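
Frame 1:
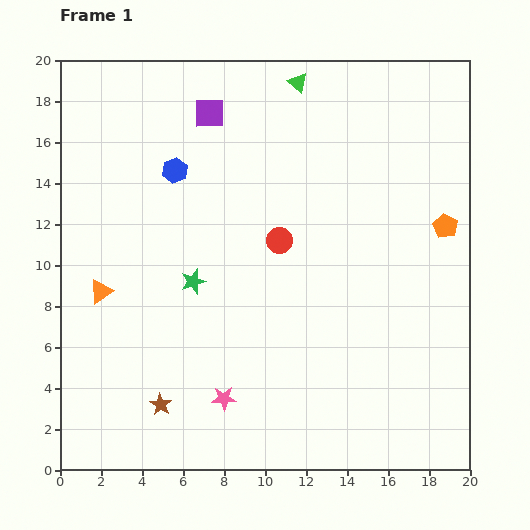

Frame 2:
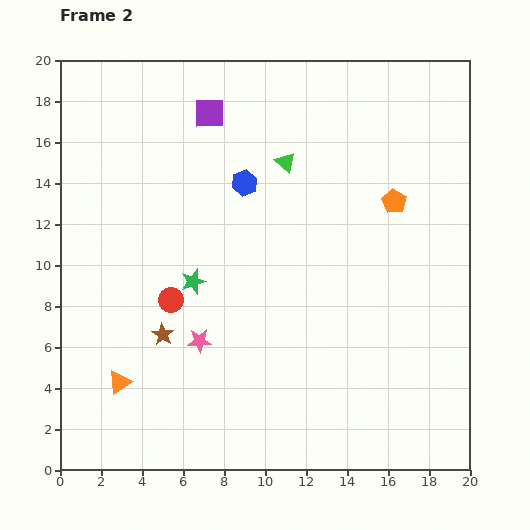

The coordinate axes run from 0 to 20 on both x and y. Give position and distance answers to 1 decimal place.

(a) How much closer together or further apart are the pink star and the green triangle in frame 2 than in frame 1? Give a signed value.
-6.1

Distance in frame 1: 15.8. Distance in frame 2: 9.7.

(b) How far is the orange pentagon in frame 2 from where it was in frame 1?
2.8

The orange pentagon moved from (18.8, 11.9) to (16.3, 13.1), a distance of √(2.5² + 1.2²) ≈ 2.8.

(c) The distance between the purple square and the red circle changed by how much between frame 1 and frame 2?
+2.2

Distance in frame 1: 7.1. Distance in frame 2: 9.3.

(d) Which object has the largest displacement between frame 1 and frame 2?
the red circle

(moved 6.0; next 4.5)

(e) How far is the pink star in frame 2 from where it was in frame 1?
3.0

The pink star moved from (8.0, 3.5) to (6.8, 6.3), a distance of √(1.2² + 2.8²) ≈ 3.0.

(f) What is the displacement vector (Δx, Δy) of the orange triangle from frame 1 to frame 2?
(0.9, -4.4)

The orange triangle was at (2.0, 8.7) in frame 1 and (2.9, 4.3) in frame 2.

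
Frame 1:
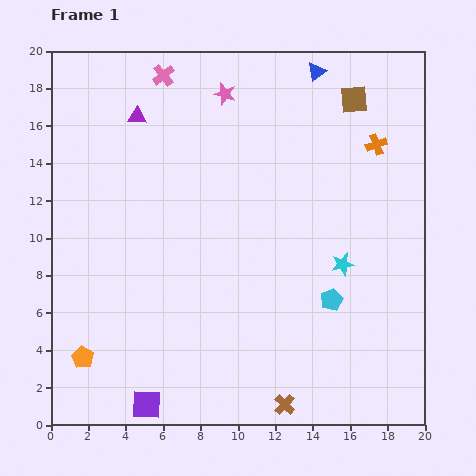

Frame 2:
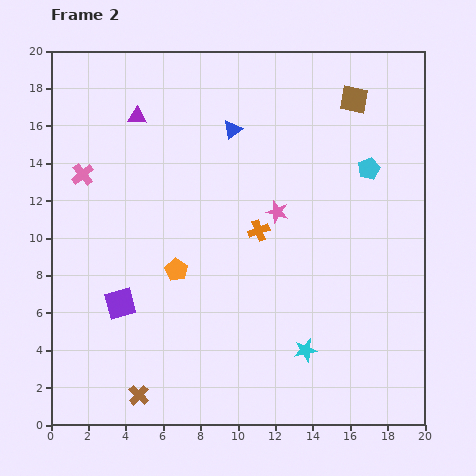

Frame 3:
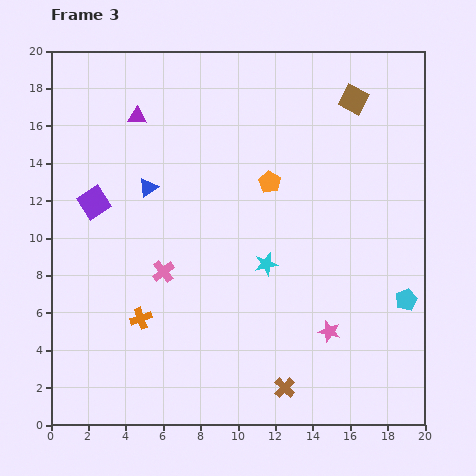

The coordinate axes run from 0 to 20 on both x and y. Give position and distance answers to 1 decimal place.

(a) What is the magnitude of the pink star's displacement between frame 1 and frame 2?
6.9

The pink star moved from (9.3, 17.7) to (12.1, 11.4), a distance of √(2.8² + 6.3²) ≈ 6.9.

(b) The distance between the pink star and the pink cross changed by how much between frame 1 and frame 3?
+6.1

Distance in frame 1: 3.4. Distance in frame 3: 9.5.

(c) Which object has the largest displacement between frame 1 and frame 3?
the orange cross

(moved 15.7; next 13.9)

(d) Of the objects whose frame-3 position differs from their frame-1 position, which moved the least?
the brown cross

(moved 0.9)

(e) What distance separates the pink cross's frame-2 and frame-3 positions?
6.7

The pink cross moved from (1.7, 13.4) to (6.0, 8.2), a distance of √(4.3² + 5.2²) ≈ 6.7.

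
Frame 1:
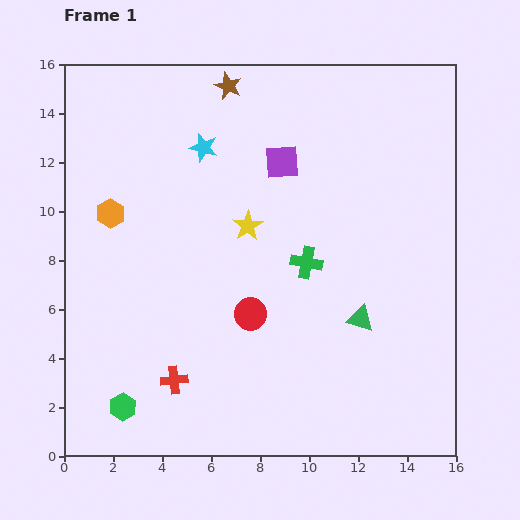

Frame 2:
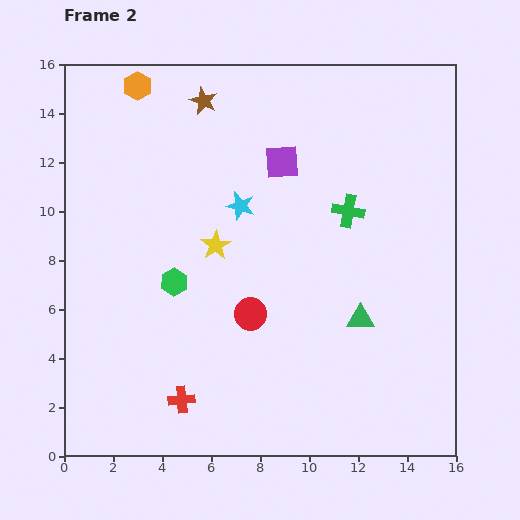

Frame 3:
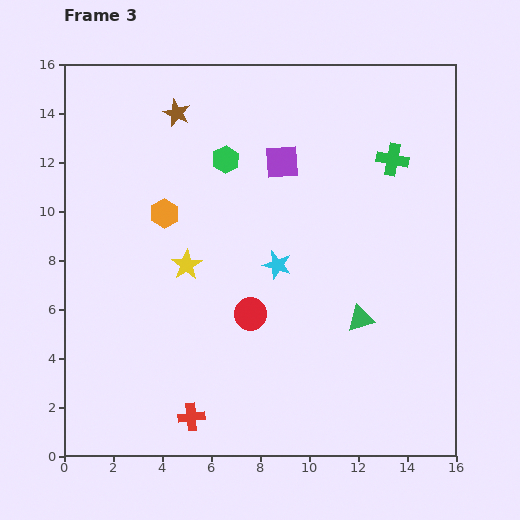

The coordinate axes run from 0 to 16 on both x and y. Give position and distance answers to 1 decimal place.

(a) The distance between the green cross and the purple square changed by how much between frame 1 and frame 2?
-0.8

Distance in frame 1: 4.2. Distance in frame 2: 3.4.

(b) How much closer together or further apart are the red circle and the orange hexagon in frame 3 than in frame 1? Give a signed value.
-1.6

Distance in frame 1: 7.0. Distance in frame 3: 5.4.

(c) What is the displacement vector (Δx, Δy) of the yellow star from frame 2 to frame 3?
(-1.2, -0.8)

The yellow star was at (6.2, 8.6) in frame 2 and (5.0, 7.8) in frame 3.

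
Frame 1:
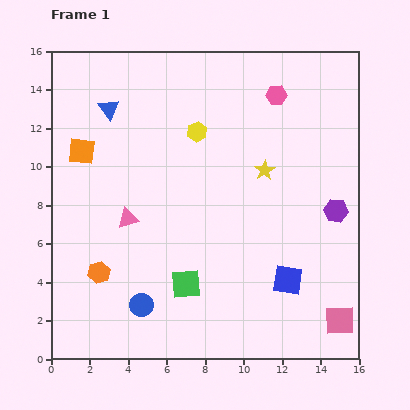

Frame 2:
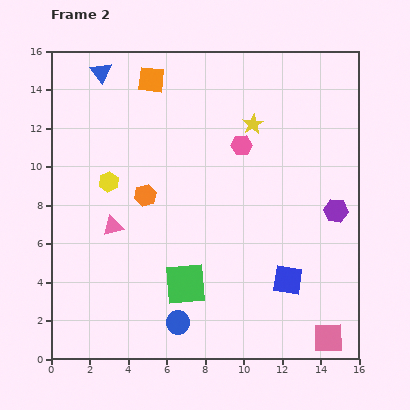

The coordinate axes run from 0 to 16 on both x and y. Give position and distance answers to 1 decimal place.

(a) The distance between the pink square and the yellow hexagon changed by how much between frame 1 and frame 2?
+1.7

Distance in frame 1: 12.3. Distance in frame 2: 14.0.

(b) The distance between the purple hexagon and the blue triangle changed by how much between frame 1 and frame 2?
+1.3

Distance in frame 1: 12.9. Distance in frame 2: 14.2.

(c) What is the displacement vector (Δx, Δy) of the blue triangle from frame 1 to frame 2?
(-0.4, 1.9)

The blue triangle was at (3.0, 13.0) in frame 1 and (2.6, 14.9) in frame 2.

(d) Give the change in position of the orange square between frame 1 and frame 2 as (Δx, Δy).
(3.6, 3.7)

The orange square was at (1.6, 10.8) in frame 1 and (5.2, 14.5) in frame 2.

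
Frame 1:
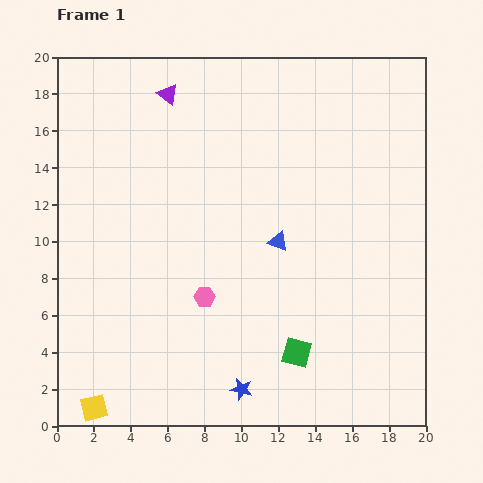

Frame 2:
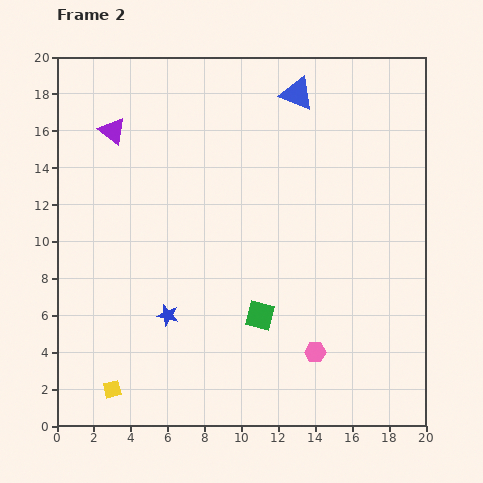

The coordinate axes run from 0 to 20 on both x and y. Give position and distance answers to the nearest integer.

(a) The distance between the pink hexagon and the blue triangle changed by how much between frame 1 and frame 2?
+9

Distance in frame 1: 5. Distance in frame 2: 14.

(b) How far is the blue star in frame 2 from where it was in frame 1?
6

The blue star moved from (10, 2) to (6, 6), a distance of √(4² + 4²) ≈ 6.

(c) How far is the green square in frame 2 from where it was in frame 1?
3

The green square moved from (13, 4) to (11, 6), a distance of √(2² + 2²) ≈ 3.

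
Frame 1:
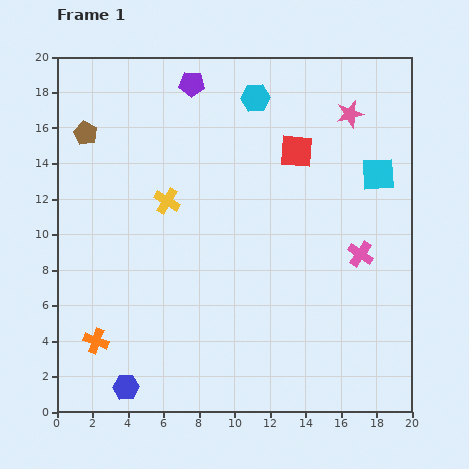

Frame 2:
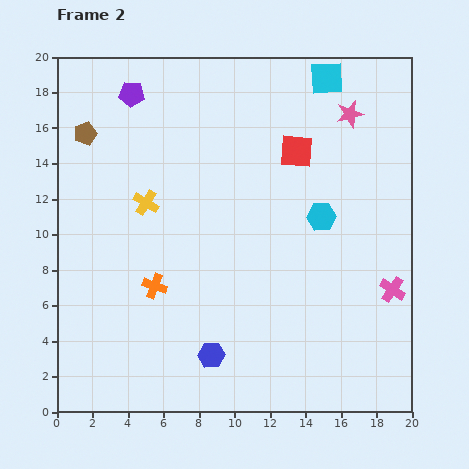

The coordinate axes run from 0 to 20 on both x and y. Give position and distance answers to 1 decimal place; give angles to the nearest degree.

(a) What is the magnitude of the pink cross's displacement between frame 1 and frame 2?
2.7

The pink cross moved from (17.1, 8.9) to (18.9, 6.9), a distance of √(1.8² + 2.0²) ≈ 2.7.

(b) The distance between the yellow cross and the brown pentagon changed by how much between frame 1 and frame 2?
-0.8

Distance in frame 1: 6.0. Distance in frame 2: 5.2.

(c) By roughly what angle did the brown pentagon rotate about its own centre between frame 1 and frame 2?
24° clockwise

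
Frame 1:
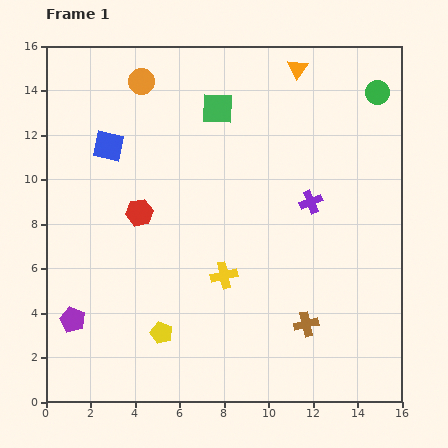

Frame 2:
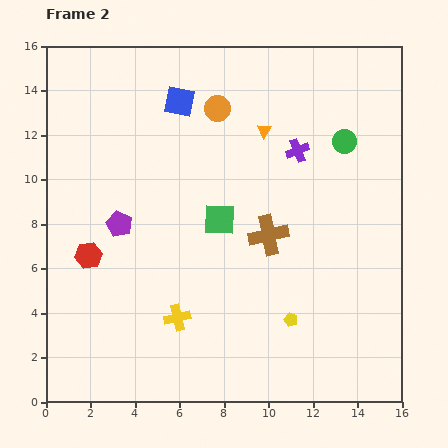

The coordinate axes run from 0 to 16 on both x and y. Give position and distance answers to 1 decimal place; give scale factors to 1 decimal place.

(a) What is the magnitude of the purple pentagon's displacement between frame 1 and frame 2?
4.8

The purple pentagon moved from (1.2, 3.7) to (3.3, 8.0), a distance of √(2.1² + 4.3²) ≈ 4.8.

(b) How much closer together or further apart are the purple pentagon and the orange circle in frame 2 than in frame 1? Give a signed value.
-4.3

Distance in frame 1: 11.1. Distance in frame 2: 6.8.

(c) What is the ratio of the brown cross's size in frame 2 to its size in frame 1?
1.6×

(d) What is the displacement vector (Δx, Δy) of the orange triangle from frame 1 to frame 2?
(-1.5, -2.8)

The orange triangle was at (11.3, 15.0) in frame 1 and (9.8, 12.2) in frame 2.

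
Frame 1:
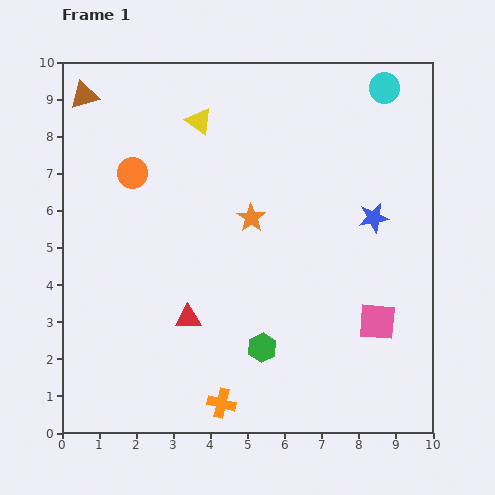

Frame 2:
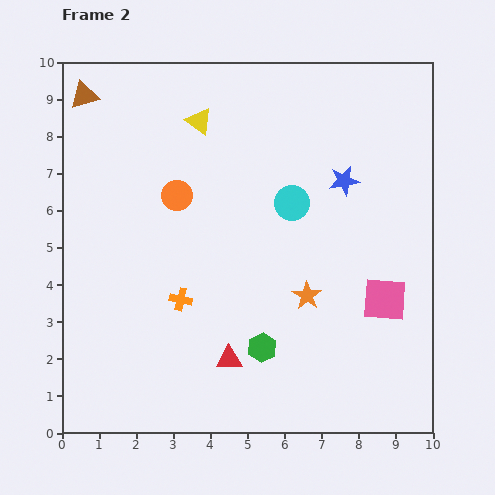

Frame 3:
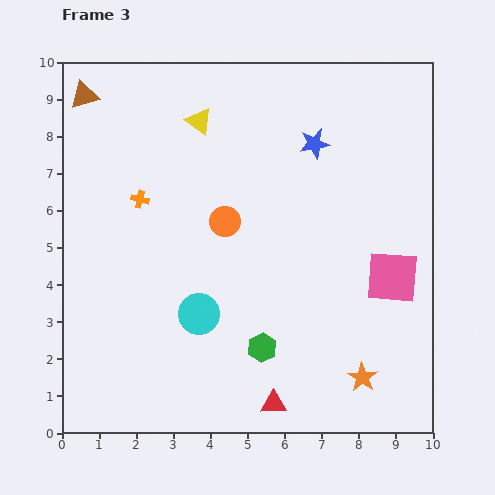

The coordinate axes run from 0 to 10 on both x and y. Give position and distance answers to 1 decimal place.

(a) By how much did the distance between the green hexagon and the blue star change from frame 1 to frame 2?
+0.4

Distance in frame 1: 4.6. Distance in frame 2: 5.0.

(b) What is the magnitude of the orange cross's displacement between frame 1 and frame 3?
5.9

The orange cross moved from (4.3, 0.8) to (2.1, 6.3), a distance of √(2.2² + 5.5²) ≈ 5.9.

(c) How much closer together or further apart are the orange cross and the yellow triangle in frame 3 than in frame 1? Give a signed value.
-5.0

Distance in frame 1: 7.6. Distance in frame 3: 2.6.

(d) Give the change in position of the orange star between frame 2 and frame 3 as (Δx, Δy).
(1.5, -2.2)

The orange star was at (6.6, 3.7) in frame 2 and (8.1, 1.5) in frame 3.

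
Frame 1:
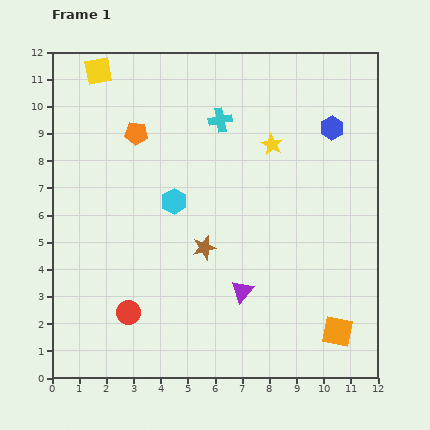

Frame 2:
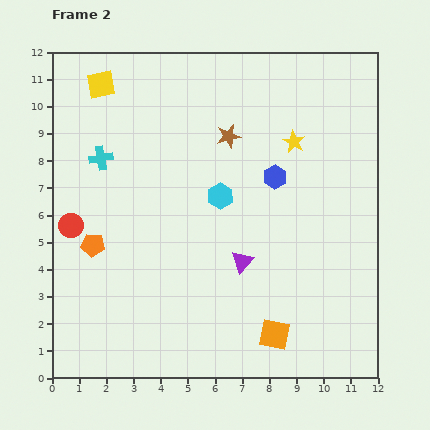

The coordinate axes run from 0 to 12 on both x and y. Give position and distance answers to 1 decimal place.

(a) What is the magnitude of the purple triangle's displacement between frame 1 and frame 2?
1.1

The purple triangle moved from (7.0, 3.2) to (7.0, 4.3), a distance of √(0.0² + 1.1²) ≈ 1.1.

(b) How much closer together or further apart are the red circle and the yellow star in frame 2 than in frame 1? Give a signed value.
+0.6

Distance in frame 1: 8.2. Distance in frame 2: 8.8.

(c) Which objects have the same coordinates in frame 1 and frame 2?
none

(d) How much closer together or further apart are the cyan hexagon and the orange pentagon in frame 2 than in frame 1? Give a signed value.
+2.1

Distance in frame 1: 2.9. Distance in frame 2: 5.0.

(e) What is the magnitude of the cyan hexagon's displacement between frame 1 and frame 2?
1.7

The cyan hexagon moved from (4.5, 6.5) to (6.2, 6.7), a distance of √(1.7² + 0.2²) ≈ 1.7.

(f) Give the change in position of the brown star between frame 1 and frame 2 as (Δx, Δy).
(0.9, 4.1)

The brown star was at (5.6, 4.8) in frame 1 and (6.5, 8.9) in frame 2.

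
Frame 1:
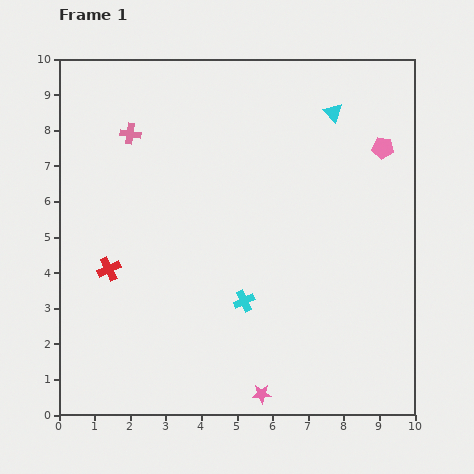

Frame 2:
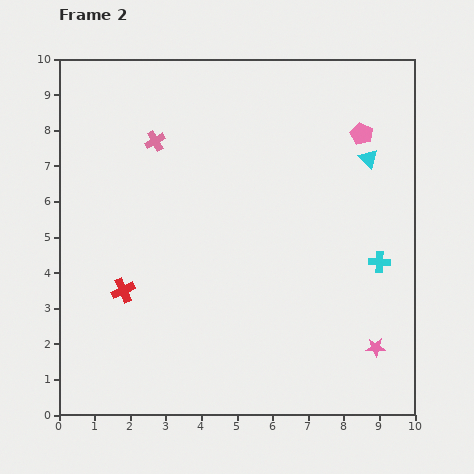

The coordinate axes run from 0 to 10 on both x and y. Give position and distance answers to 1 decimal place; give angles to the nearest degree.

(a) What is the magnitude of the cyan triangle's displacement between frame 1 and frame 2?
1.6

The cyan triangle moved from (7.7, 8.5) to (8.7, 7.2), a distance of √(1.0² + 1.3²) ≈ 1.6.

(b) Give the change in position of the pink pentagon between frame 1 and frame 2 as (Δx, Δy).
(-0.6, 0.4)

The pink pentagon was at (9.1, 7.5) in frame 1 and (8.5, 7.9) in frame 2.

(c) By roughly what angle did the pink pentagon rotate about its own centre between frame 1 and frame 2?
20° clockwise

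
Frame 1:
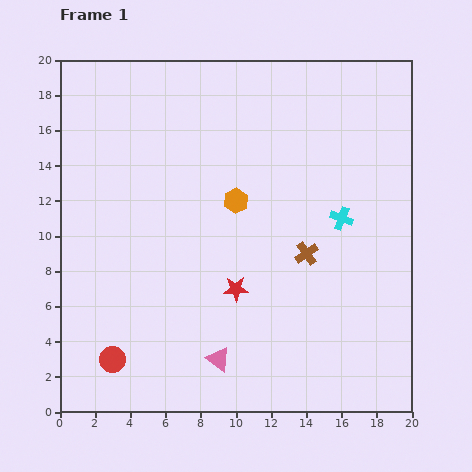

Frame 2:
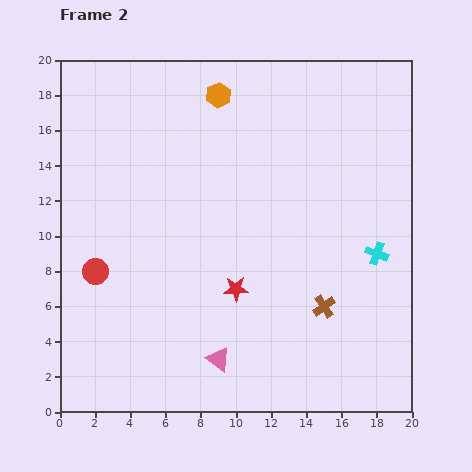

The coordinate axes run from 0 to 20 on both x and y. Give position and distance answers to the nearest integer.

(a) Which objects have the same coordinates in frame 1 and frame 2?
the pink triangle, the red star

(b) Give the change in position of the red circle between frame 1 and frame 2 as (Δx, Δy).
(-1, 5)

The red circle was at (3, 3) in frame 1 and (2, 8) in frame 2.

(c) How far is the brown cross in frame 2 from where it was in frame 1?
3

The brown cross moved from (14, 9) to (15, 6), a distance of √(1² + 3²) ≈ 3.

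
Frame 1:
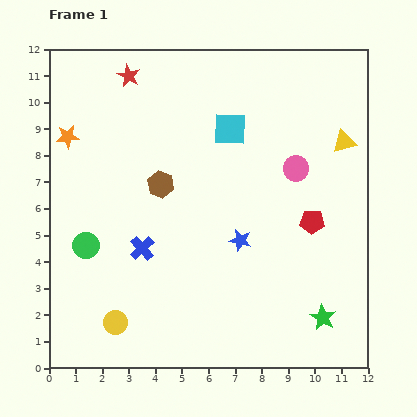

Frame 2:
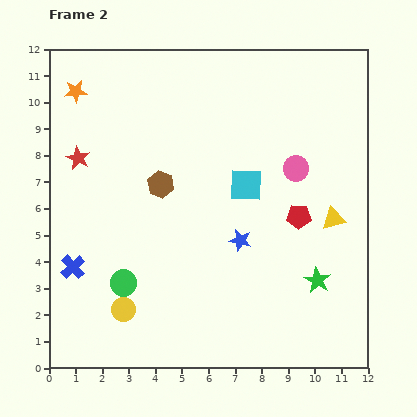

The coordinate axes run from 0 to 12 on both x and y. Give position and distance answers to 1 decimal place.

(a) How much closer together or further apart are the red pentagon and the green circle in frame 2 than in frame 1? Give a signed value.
-1.4

Distance in frame 1: 8.5. Distance in frame 2: 7.1.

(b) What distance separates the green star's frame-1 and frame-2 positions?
1.4

The green star moved from (10.3, 1.9) to (10.1, 3.3), a distance of √(0.2² + 1.4²) ≈ 1.4.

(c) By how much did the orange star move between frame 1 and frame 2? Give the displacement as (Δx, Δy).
(0.3, 1.7)

The orange star was at (0.7, 8.7) in frame 1 and (1.0, 10.4) in frame 2.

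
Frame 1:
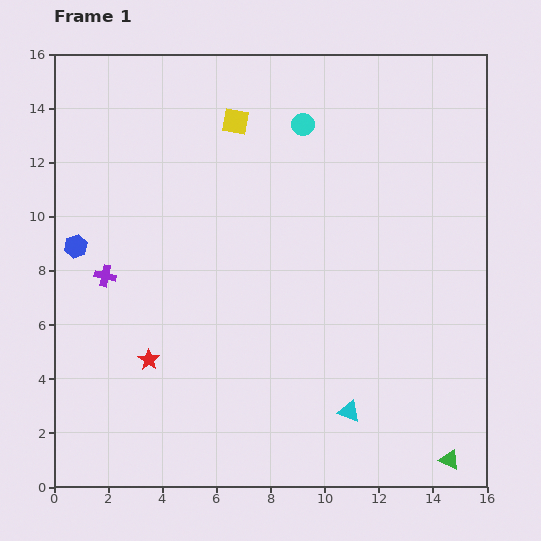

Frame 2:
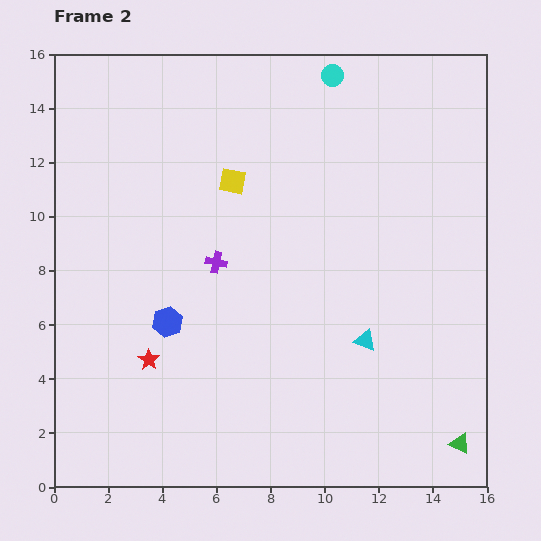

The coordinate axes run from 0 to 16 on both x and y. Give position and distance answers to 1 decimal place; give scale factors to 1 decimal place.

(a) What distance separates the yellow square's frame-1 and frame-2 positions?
2.2

The yellow square moved from (6.7, 13.5) to (6.6, 11.3), a distance of √(0.1² + 2.2²) ≈ 2.2.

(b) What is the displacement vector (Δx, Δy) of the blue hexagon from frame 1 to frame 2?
(3.4, -2.8)

The blue hexagon was at (0.8, 8.9) in frame 1 and (4.2, 6.1) in frame 2.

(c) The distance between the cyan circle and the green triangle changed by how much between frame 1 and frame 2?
+0.9

Distance in frame 1: 13.5. Distance in frame 2: 14.4.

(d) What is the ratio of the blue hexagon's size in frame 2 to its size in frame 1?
1.3×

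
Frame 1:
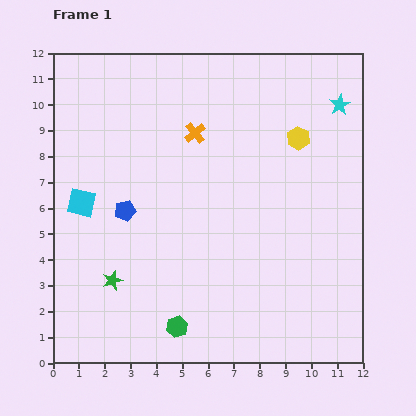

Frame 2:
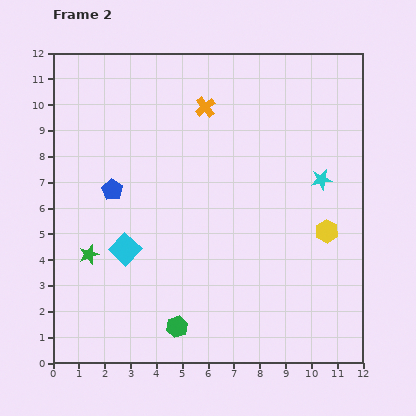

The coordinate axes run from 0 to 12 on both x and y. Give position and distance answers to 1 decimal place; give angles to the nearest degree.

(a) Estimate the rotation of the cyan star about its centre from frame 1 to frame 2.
19° clockwise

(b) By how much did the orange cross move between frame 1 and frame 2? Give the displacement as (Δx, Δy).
(0.4, 1.0)

The orange cross was at (5.5, 8.9) in frame 1 and (5.9, 9.9) in frame 2.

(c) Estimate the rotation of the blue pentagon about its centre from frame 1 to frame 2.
27° counter-clockwise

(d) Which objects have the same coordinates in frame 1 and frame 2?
the green hexagon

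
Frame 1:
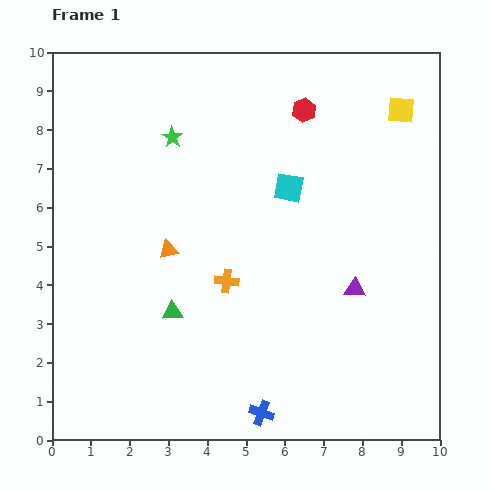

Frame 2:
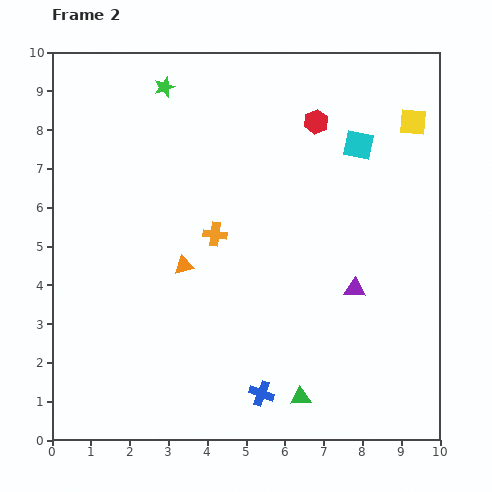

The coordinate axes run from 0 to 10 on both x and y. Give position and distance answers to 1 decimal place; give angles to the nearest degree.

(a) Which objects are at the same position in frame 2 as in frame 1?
the purple triangle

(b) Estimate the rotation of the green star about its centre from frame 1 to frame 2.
20° clockwise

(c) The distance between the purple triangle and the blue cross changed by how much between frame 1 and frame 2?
-0.4

Distance in frame 1: 4.0. Distance in frame 2: 3.6.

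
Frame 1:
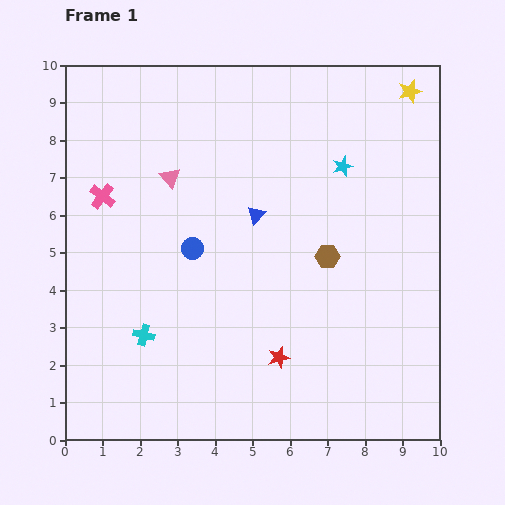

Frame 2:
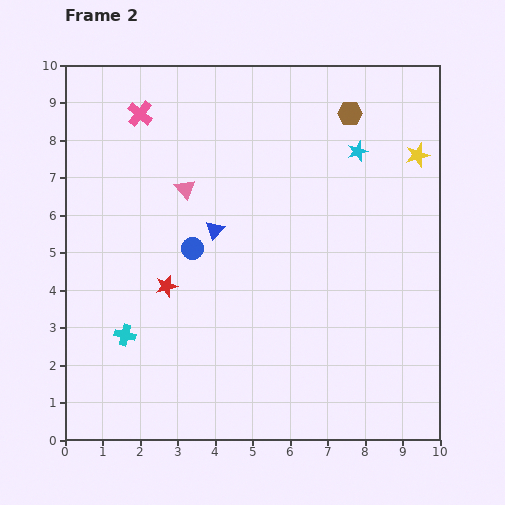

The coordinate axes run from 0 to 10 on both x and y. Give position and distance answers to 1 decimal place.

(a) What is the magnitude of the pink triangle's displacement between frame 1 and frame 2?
0.5

The pink triangle moved from (2.8, 7.0) to (3.2, 6.7), a distance of √(0.4² + 0.3²) ≈ 0.5.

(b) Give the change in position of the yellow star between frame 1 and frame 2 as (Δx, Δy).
(0.2, -1.7)

The yellow star was at (9.2, 9.3) in frame 1 and (9.4, 7.6) in frame 2.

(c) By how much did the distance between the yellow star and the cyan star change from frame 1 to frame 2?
-1.1

Distance in frame 1: 2.7. Distance in frame 2: 1.6.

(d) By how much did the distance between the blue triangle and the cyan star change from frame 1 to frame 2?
+1.7

Distance in frame 1: 2.6. Distance in frame 2: 4.3.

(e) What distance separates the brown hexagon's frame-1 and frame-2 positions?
3.8

The brown hexagon moved from (7.0, 4.9) to (7.6, 8.7), a distance of √(0.6² + 3.8²) ≈ 3.8.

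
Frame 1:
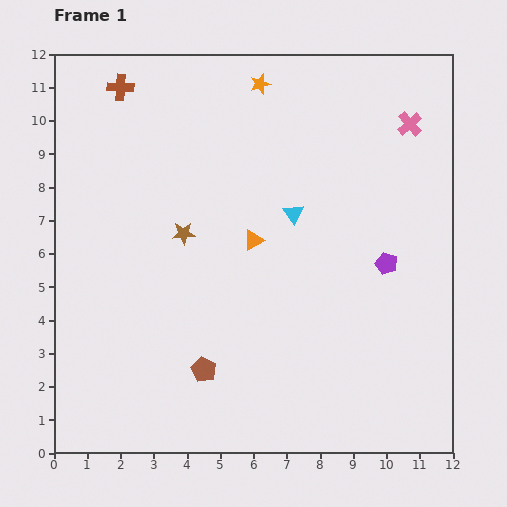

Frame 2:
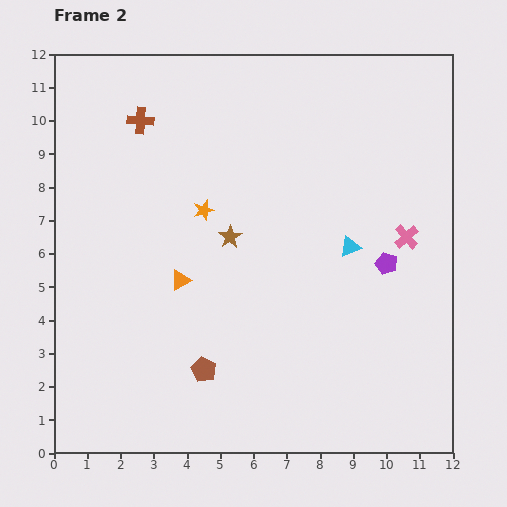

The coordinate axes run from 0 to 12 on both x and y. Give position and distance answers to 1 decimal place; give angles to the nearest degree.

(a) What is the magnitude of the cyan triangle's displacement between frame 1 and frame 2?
2.0

The cyan triangle moved from (7.2, 7.2) to (8.9, 6.2), a distance of √(1.7² + 1.0²) ≈ 2.0.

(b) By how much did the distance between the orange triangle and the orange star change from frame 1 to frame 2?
-2.5

Distance in frame 1: 4.7. Distance in frame 2: 2.2.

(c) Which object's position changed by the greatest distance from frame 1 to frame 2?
the orange star

(moved 4.2; next 3.4)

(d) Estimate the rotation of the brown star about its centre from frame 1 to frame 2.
30° counter-clockwise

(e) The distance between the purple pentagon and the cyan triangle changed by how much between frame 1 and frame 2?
-2.0

Distance in frame 1: 3.2. Distance in frame 2: 1.2.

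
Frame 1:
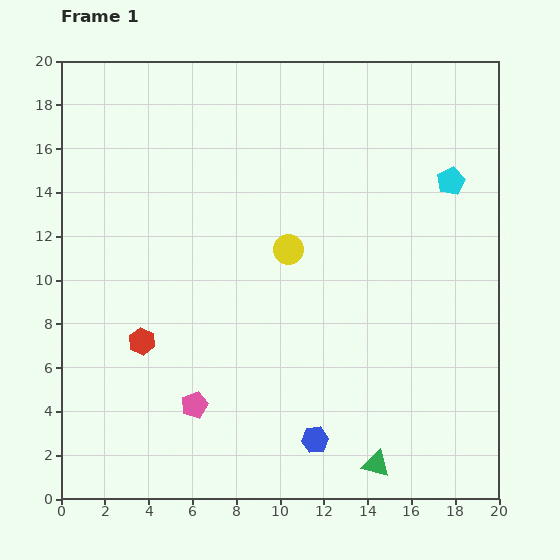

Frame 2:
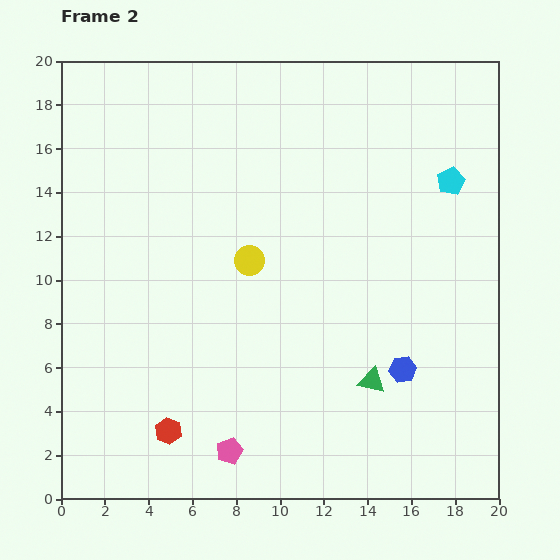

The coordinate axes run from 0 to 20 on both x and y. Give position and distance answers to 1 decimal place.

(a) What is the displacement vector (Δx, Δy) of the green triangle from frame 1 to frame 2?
(-0.2, 3.8)

The green triangle was at (14.4, 1.6) in frame 1 and (14.2, 5.4) in frame 2.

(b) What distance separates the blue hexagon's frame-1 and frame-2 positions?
5.1

The blue hexagon moved from (11.6, 2.7) to (15.6, 5.9), a distance of √(4.0² + 3.2²) ≈ 5.1.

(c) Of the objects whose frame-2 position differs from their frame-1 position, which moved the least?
the yellow circle

(moved 1.9)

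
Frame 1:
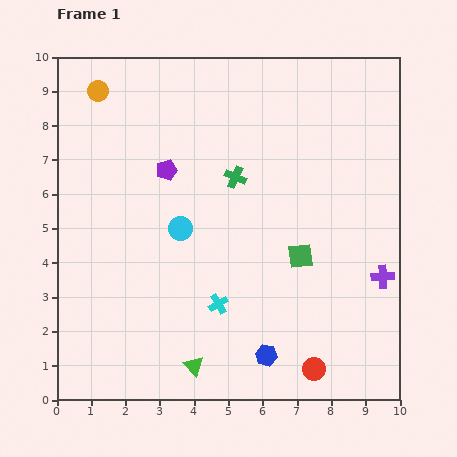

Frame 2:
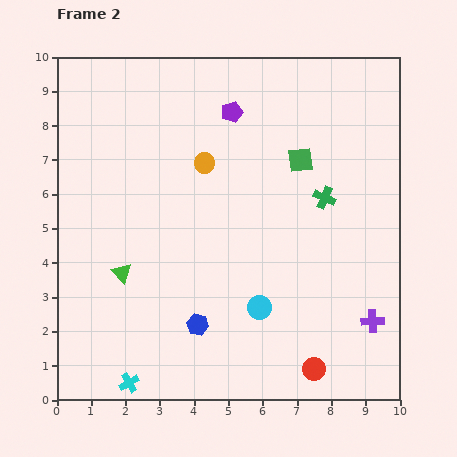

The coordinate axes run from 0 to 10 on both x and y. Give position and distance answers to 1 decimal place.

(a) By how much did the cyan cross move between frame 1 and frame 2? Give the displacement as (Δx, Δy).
(-2.6, -2.3)

The cyan cross was at (4.7, 2.8) in frame 1 and (2.1, 0.5) in frame 2.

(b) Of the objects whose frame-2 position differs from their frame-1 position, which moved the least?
the purple cross

(moved 1.3)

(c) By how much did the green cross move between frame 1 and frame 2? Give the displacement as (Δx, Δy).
(2.6, -0.6)

The green cross was at (5.2, 6.5) in frame 1 and (7.8, 5.9) in frame 2.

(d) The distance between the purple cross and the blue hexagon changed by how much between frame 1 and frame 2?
+1.0

Distance in frame 1: 4.1. Distance in frame 2: 5.1.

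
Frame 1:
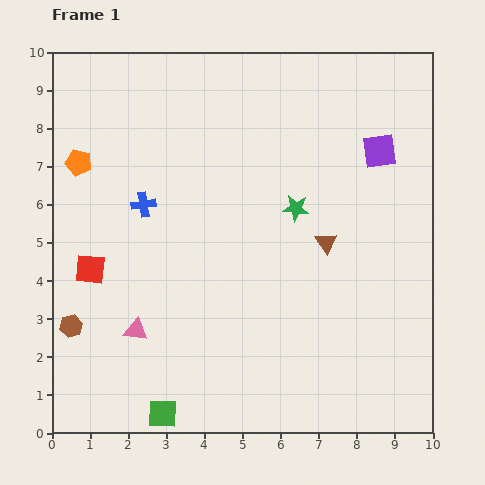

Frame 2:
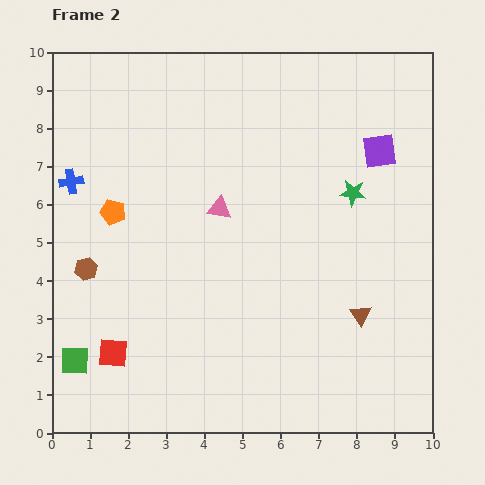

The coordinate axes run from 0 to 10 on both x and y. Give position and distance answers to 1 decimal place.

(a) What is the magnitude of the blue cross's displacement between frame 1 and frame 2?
2.0

The blue cross moved from (2.4, 6.0) to (0.5, 6.6), a distance of √(1.9² + 0.6²) ≈ 2.0.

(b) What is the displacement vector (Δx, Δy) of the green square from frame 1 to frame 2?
(-2.3, 1.4)

The green square was at (2.9, 0.5) in frame 1 and (0.6, 1.9) in frame 2.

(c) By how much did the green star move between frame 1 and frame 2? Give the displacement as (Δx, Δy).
(1.5, 0.4)

The green star was at (6.4, 5.9) in frame 1 and (7.9, 6.3) in frame 2.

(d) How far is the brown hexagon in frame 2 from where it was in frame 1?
1.6

The brown hexagon moved from (0.5, 2.8) to (0.9, 4.3), a distance of √(0.4² + 1.5²) ≈ 1.6.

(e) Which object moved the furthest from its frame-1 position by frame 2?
the pink triangle

(moved 3.9; next 2.7)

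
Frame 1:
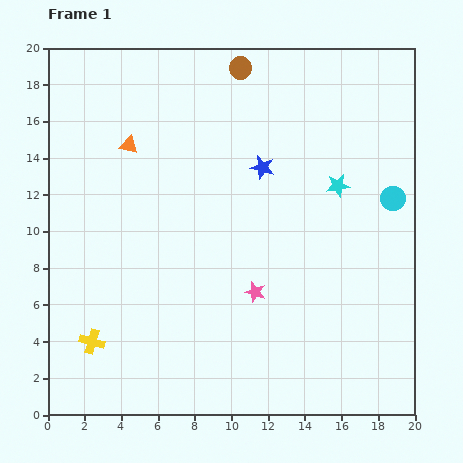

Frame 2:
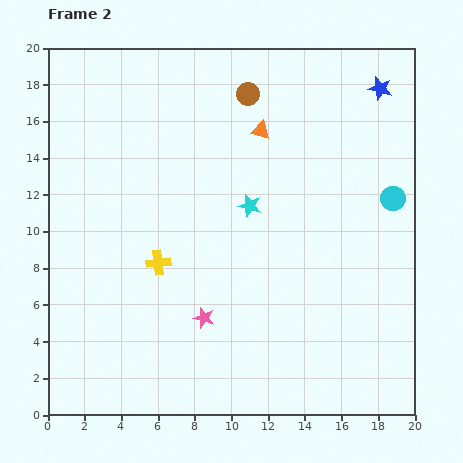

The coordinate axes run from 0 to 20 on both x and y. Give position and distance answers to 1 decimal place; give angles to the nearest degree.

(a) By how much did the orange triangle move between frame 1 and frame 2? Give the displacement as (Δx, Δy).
(7.2, 0.8)

The orange triangle was at (4.4, 14.7) in frame 1 and (11.6, 15.5) in frame 2.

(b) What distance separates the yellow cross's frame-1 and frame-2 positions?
5.6

The yellow cross moved from (2.4, 4.0) to (6.0, 8.3), a distance of √(3.6² + 4.3²) ≈ 5.6.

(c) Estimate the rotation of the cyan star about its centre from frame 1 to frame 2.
25° clockwise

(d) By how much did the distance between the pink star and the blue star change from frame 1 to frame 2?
+9.0

Distance in frame 1: 6.8. Distance in frame 2: 15.8.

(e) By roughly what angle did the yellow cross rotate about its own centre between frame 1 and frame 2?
22° counter-clockwise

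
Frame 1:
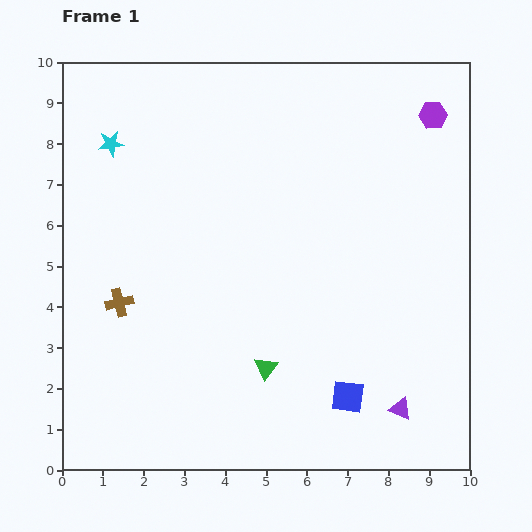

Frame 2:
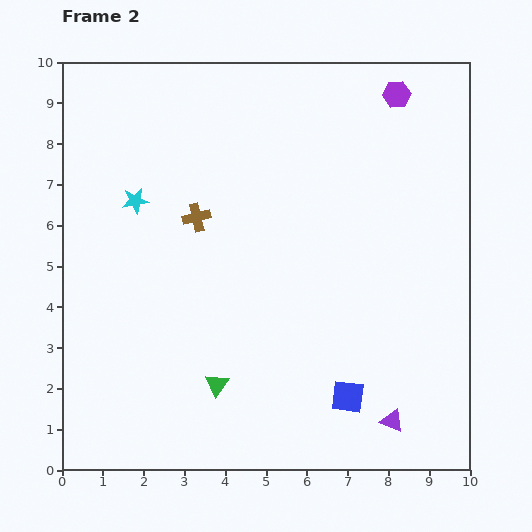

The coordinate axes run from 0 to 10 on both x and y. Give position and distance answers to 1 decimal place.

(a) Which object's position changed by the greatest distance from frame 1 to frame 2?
the brown cross

(moved 2.8; next 1.5)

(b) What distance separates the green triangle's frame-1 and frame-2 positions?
1.3

The green triangle moved from (5.0, 2.5) to (3.8, 2.1), a distance of √(1.2² + 0.4²) ≈ 1.3.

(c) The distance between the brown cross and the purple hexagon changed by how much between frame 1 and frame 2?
-3.3

Distance in frame 1: 9.0. Distance in frame 2: 5.7.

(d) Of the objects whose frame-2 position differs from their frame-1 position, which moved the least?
the purple triangle

(moved 0.4)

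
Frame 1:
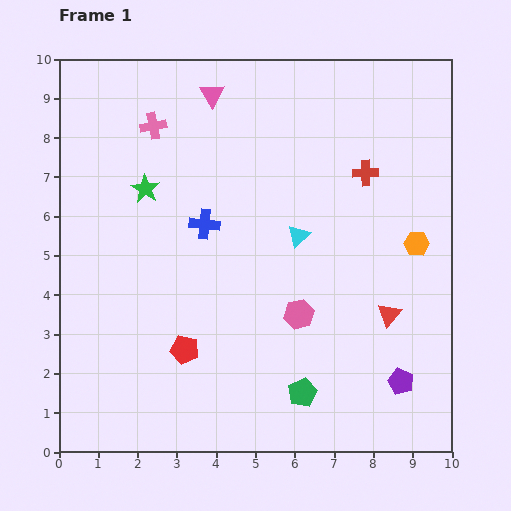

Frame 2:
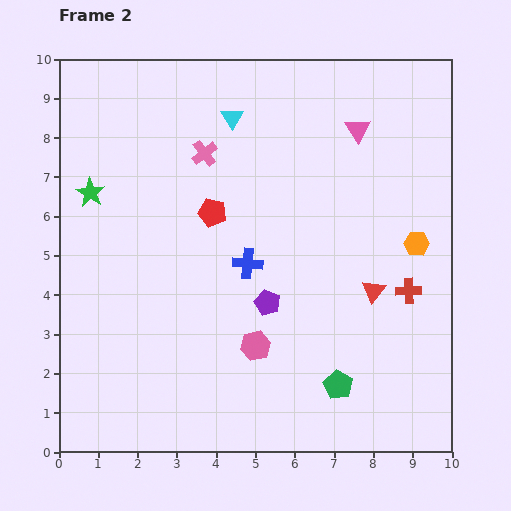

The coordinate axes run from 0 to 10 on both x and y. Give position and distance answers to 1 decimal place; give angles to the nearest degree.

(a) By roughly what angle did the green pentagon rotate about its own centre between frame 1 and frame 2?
16° counter-clockwise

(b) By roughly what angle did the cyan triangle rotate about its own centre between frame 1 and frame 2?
17° counter-clockwise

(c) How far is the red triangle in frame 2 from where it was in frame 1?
0.7

The red triangle moved from (8.4, 3.5) to (8.0, 4.1), a distance of √(0.4² + 0.6²) ≈ 0.7.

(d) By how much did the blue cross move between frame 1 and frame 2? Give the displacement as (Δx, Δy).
(1.1, -1.0)

The blue cross was at (3.7, 5.8) in frame 1 and (4.8, 4.8) in frame 2.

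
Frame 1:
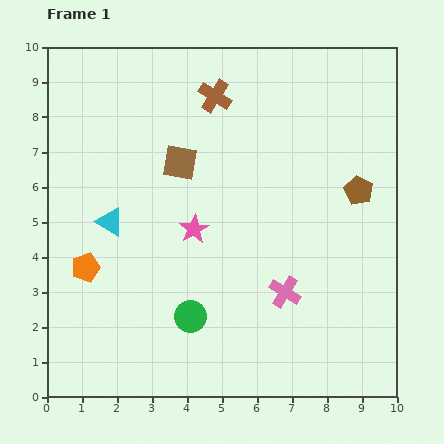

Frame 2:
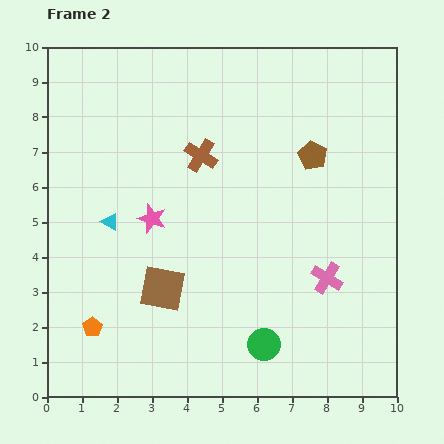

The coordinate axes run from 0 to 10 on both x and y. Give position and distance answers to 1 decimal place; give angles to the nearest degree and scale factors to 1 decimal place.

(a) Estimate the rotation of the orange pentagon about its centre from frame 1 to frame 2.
17° counter-clockwise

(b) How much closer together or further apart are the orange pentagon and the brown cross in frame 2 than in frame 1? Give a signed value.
-0.3

Distance in frame 1: 6.1. Distance in frame 2: 5.8.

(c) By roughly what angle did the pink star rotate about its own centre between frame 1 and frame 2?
21° counter-clockwise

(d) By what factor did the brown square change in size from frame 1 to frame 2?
1.3×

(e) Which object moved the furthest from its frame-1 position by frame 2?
the brown square

(moved 3.6; next 2.2)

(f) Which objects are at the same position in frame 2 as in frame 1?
the cyan triangle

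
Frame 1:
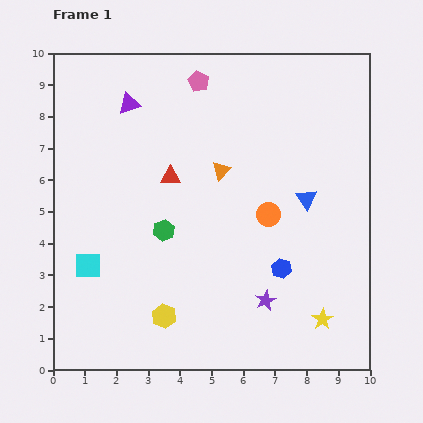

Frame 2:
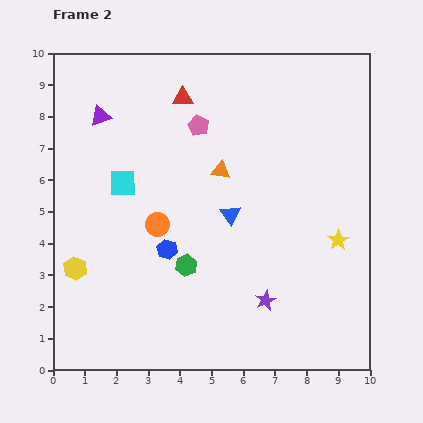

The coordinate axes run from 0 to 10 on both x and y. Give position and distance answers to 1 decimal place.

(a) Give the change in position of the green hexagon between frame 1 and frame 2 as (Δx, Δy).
(0.7, -1.1)

The green hexagon was at (3.5, 4.4) in frame 1 and (4.2, 3.3) in frame 2.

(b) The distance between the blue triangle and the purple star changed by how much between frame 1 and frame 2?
-0.6

Distance in frame 1: 3.5. Distance in frame 2: 2.9.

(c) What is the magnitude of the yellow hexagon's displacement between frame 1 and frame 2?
3.2

The yellow hexagon moved from (3.5, 1.7) to (0.7, 3.2), a distance of √(2.8² + 1.5²) ≈ 3.2.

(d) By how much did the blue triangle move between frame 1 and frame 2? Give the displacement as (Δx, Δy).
(-2.4, -0.5)

The blue triangle was at (8.0, 5.4) in frame 1 and (5.6, 4.9) in frame 2.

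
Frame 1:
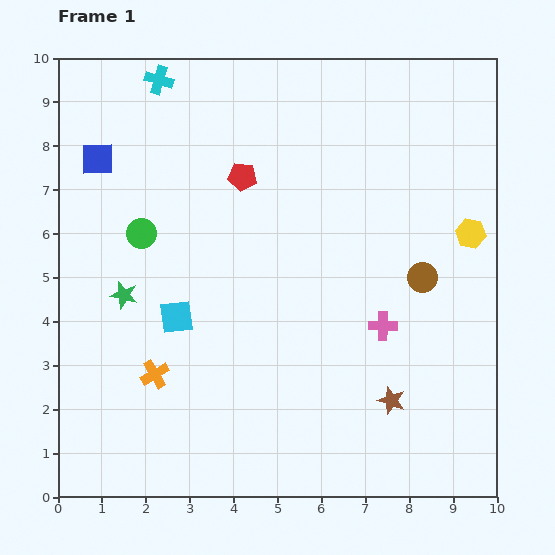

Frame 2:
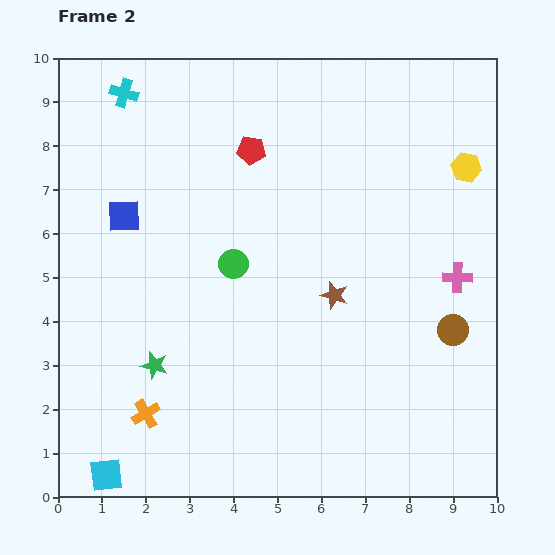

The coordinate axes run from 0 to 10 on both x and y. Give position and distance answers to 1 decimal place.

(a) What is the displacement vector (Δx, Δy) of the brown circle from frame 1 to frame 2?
(0.7, -1.2)

The brown circle was at (8.3, 5.0) in frame 1 and (9.0, 3.8) in frame 2.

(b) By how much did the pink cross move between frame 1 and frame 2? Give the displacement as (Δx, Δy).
(1.7, 1.1)

The pink cross was at (7.4, 3.9) in frame 1 and (9.1, 5.0) in frame 2.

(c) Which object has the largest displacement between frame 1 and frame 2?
the cyan square

(moved 3.9; next 2.7)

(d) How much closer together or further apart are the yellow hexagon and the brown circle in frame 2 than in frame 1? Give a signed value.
+2.2

Distance in frame 1: 1.5. Distance in frame 2: 3.7.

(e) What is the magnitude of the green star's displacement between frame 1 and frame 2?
1.7

The green star moved from (1.5, 4.6) to (2.2, 3.0), a distance of √(0.7² + 1.6²) ≈ 1.7.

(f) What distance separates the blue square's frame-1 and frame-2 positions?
1.4

The blue square moved from (0.9, 7.7) to (1.5, 6.4), a distance of √(0.6² + 1.3²) ≈ 1.4.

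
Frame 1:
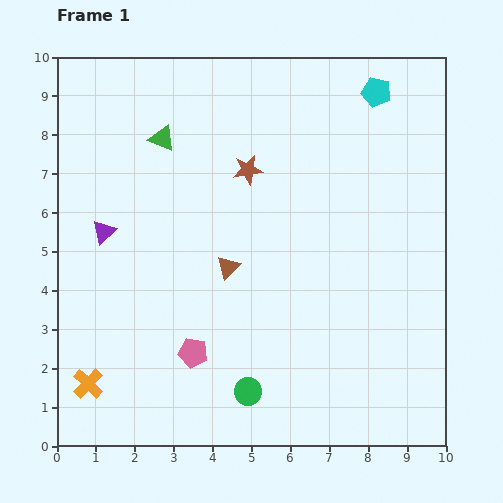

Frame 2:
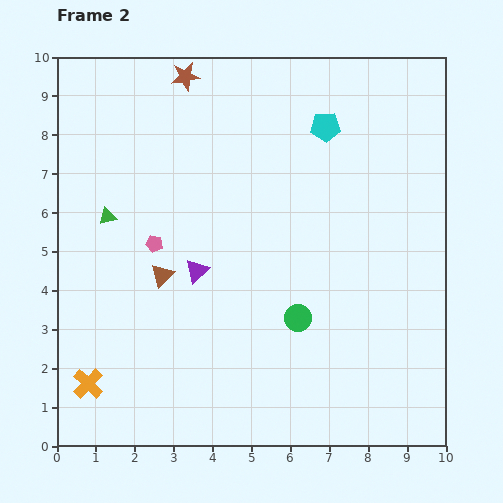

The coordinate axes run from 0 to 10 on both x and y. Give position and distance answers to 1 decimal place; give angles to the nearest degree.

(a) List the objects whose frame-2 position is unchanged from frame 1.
the orange cross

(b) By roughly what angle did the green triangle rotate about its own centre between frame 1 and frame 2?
38° counter-clockwise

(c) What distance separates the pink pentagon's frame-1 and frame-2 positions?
3.0

The pink pentagon moved from (3.5, 2.4) to (2.5, 5.2), a distance of √(1.0² + 2.8²) ≈ 3.0.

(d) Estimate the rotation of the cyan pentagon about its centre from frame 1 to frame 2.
17° counter-clockwise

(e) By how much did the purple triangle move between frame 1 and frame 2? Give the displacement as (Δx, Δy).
(2.4, -1.0)

The purple triangle was at (1.2, 5.5) in frame 1 and (3.6, 4.5) in frame 2.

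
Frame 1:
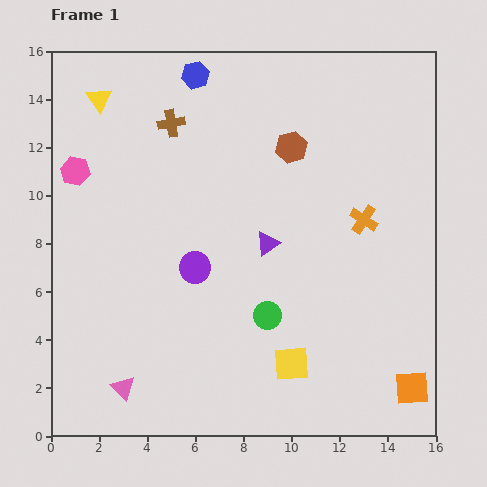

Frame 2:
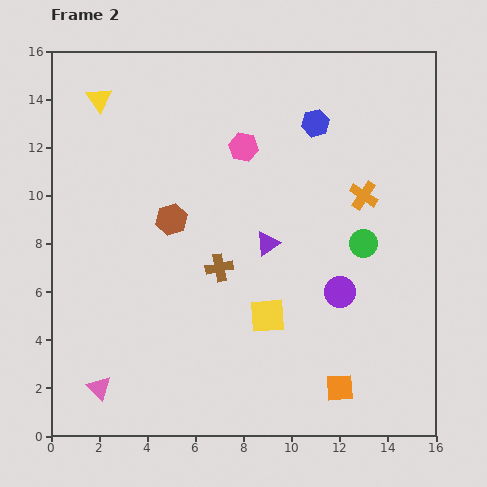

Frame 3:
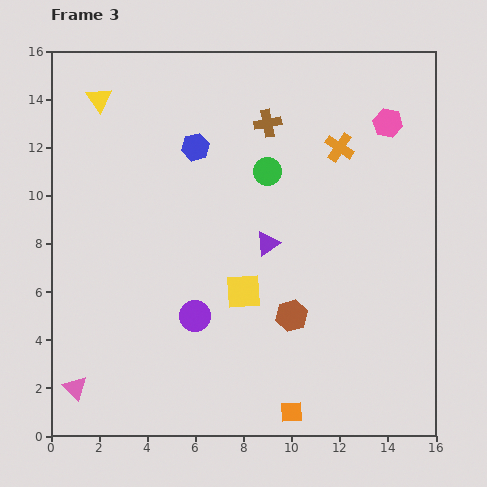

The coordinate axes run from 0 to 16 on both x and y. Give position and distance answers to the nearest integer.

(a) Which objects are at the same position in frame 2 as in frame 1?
the yellow triangle, the purple triangle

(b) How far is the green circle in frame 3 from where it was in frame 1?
6

The green circle moved from (9, 5) to (9, 11), a distance of √(0² + 6²) ≈ 6.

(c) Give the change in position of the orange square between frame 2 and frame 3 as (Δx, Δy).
(-2, -1)

The orange square was at (12, 2) in frame 2 and (10, 1) in frame 3.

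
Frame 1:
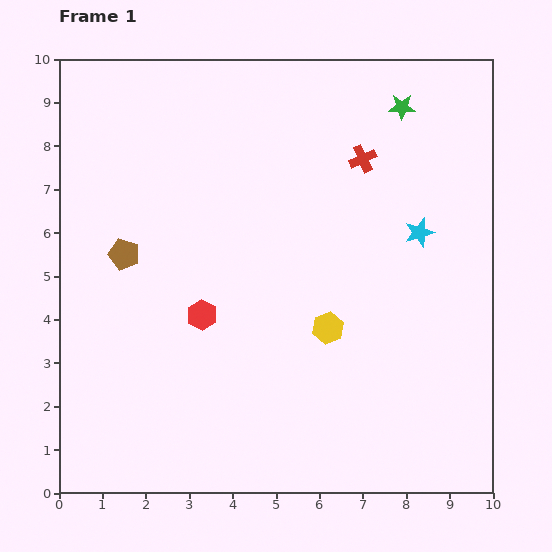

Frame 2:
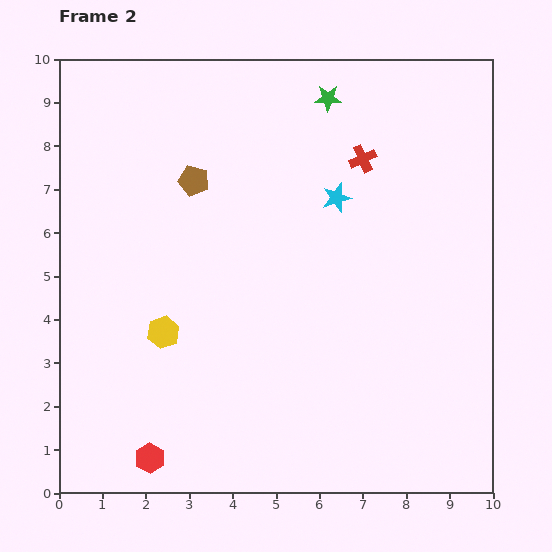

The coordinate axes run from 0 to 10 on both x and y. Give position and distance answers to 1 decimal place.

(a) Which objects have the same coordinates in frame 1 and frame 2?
the red cross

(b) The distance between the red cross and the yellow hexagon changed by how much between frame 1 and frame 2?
+2.1

Distance in frame 1: 4.0. Distance in frame 2: 6.1.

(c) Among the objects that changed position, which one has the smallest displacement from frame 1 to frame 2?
the green star

(moved 1.7)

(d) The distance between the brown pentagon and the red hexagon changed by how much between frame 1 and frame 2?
+4.2

Distance in frame 1: 2.3. Distance in frame 2: 6.5.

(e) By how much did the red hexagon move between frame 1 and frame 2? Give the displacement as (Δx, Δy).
(-1.2, -3.3)

The red hexagon was at (3.3, 4.1) in frame 1 and (2.1, 0.8) in frame 2.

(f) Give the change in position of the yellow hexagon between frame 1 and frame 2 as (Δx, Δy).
(-3.8, -0.1)

The yellow hexagon was at (6.2, 3.8) in frame 1 and (2.4, 3.7) in frame 2.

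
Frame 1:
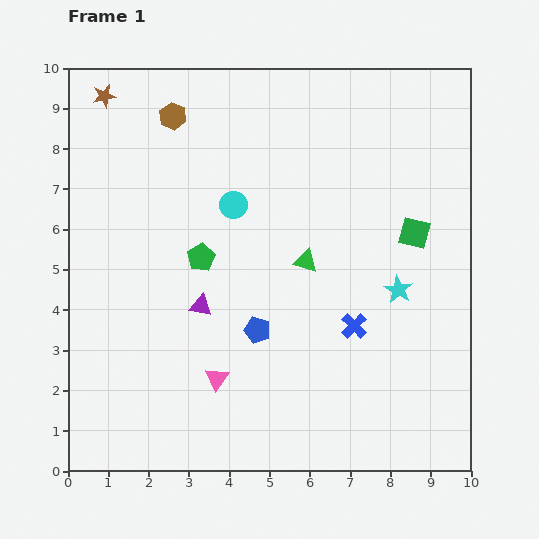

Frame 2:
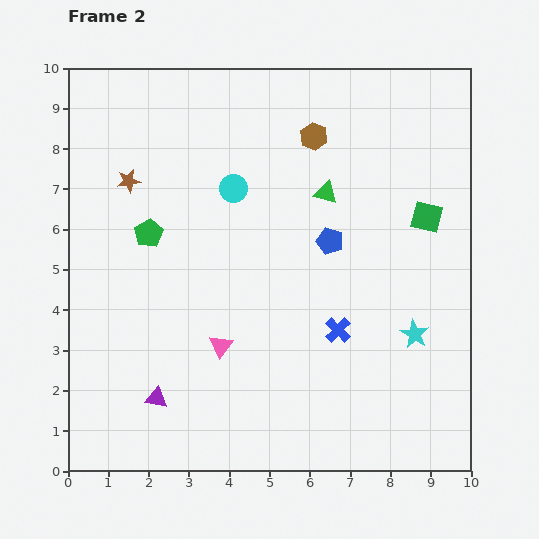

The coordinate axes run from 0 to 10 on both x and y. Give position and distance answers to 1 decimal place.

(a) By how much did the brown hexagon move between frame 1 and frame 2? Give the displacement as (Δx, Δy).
(3.5, -0.5)

The brown hexagon was at (2.6, 8.8) in frame 1 and (6.1, 8.3) in frame 2.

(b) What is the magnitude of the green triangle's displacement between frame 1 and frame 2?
1.8

The green triangle moved from (5.9, 5.2) to (6.4, 6.9), a distance of √(0.5² + 1.7²) ≈ 1.8.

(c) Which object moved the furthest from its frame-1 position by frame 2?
the brown hexagon

(moved 3.5; next 2.8)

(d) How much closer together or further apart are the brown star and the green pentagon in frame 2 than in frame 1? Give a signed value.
-3.3

Distance in frame 1: 4.7. Distance in frame 2: 1.4.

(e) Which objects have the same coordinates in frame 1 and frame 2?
none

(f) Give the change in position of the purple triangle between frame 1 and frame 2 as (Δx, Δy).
(-1.1, -2.3)

The purple triangle was at (3.3, 4.1) in frame 1 and (2.2, 1.8) in frame 2.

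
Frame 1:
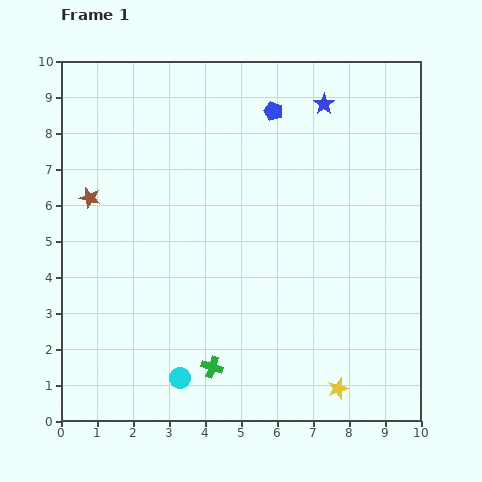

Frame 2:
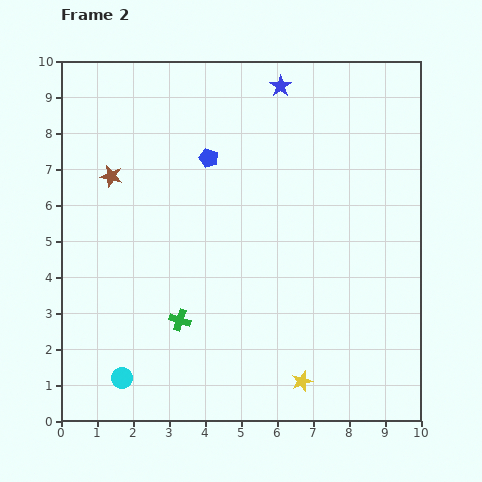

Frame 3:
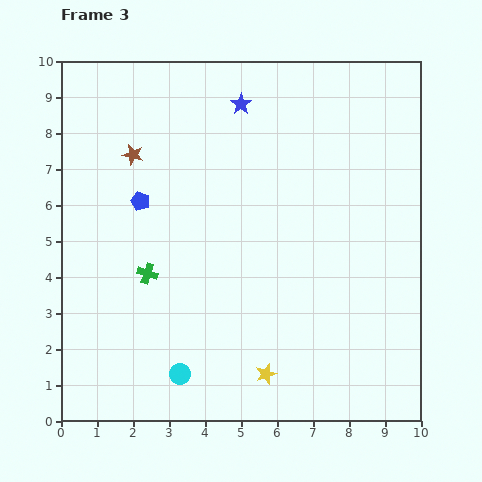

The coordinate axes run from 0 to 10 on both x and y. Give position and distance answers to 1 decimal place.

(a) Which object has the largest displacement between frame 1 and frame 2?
the blue pentagon

(moved 2.2; next 1.6)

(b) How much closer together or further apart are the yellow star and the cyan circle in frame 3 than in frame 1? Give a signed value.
-2.0

Distance in frame 1: 4.4. Distance in frame 3: 2.4.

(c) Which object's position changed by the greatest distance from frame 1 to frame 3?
the blue pentagon

(moved 4.5; next 3.2)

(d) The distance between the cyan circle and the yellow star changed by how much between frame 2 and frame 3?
-2.6

Distance in frame 2: 5.0. Distance in frame 3: 2.4.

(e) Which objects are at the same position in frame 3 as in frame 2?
none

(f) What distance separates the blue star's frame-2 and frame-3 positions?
1.2

The blue star moved from (6.1, 9.3) to (5.0, 8.8), a distance of √(1.1² + 0.5²) ≈ 1.2.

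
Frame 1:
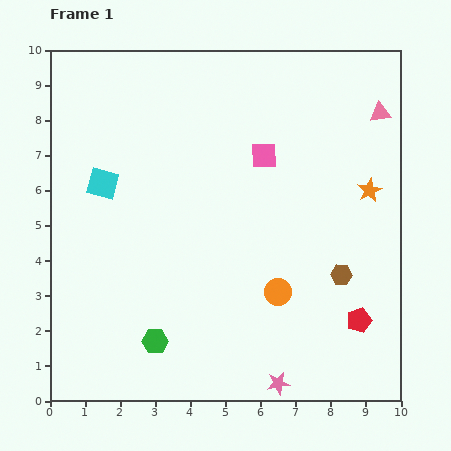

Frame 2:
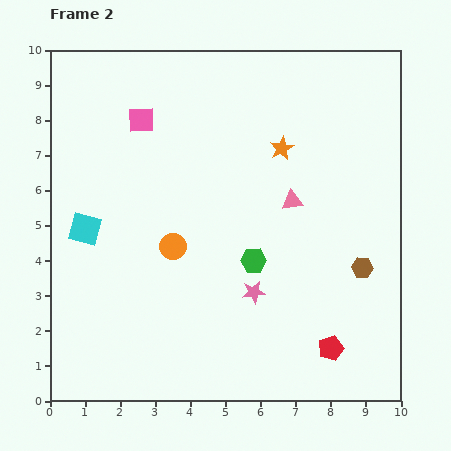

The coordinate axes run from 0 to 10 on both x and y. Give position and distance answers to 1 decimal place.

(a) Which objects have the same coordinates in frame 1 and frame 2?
none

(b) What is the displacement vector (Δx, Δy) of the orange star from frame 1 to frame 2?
(-2.5, 1.2)

The orange star was at (9.1, 6.0) in frame 1 and (6.6, 7.2) in frame 2.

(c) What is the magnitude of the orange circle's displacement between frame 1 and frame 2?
3.3

The orange circle moved from (6.5, 3.1) to (3.5, 4.4), a distance of √(3.0² + 1.3²) ≈ 3.3.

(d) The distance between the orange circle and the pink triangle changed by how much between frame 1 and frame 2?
-2.3

Distance in frame 1: 5.9. Distance in frame 2: 3.6.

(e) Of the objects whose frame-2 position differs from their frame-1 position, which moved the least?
the brown hexagon

(moved 0.6)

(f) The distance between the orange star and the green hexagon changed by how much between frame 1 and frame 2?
-4.2

Distance in frame 1: 7.5. Distance in frame 2: 3.3.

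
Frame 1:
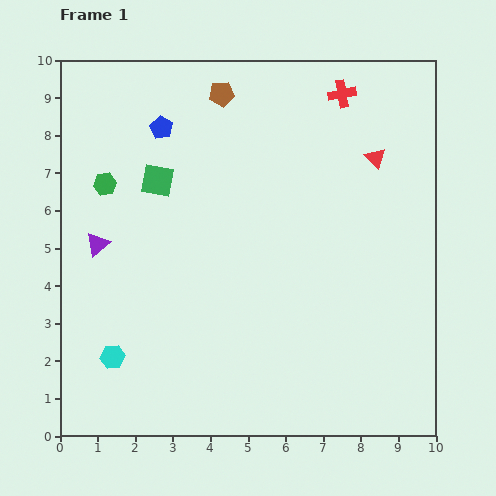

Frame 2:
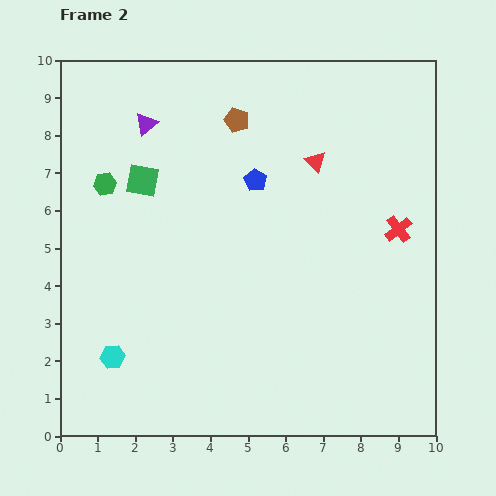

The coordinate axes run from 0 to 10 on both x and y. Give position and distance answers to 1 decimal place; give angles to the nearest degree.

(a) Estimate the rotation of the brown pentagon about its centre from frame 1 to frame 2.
26° clockwise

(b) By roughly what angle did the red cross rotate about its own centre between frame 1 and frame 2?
27° counter-clockwise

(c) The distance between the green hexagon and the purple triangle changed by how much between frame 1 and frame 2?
+0.3

Distance in frame 1: 1.6. Distance in frame 2: 1.9.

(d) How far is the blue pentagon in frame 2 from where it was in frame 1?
2.9

The blue pentagon moved from (2.7, 8.2) to (5.2, 6.8), a distance of √(2.5² + 1.4²) ≈ 2.9.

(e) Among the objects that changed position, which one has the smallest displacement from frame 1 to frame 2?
the green square

(moved 0.4)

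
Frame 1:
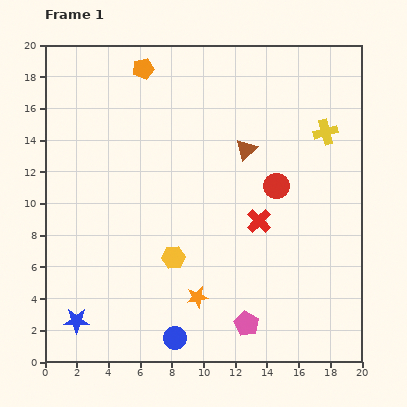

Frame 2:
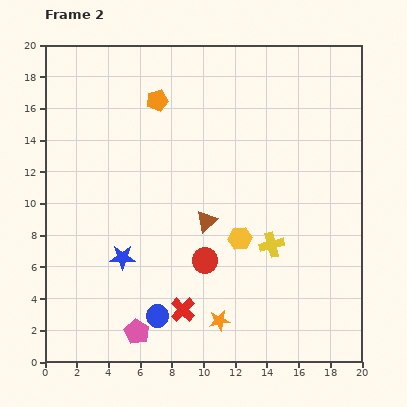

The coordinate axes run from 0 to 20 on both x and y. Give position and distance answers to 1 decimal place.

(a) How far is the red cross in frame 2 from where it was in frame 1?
7.4

The red cross moved from (13.5, 8.9) to (8.7, 3.3), a distance of √(4.8² + 5.6²) ≈ 7.4.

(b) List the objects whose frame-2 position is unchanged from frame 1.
none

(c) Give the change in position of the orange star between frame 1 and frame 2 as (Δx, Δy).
(1.4, -1.5)

The orange star was at (9.6, 4.1) in frame 1 and (11.0, 2.6) in frame 2.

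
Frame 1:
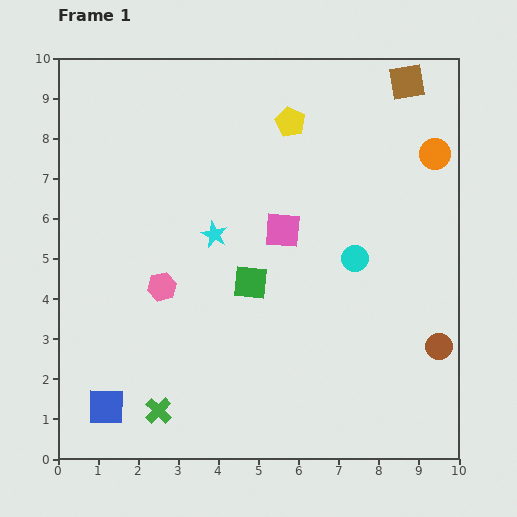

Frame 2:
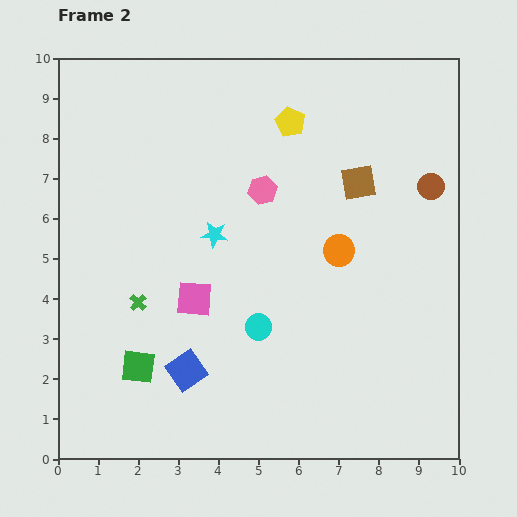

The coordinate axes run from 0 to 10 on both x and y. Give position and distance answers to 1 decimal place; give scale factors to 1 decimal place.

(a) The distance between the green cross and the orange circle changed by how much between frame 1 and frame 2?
-4.2

Distance in frame 1: 9.4. Distance in frame 2: 5.2.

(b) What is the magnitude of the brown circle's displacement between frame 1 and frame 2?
4.0

The brown circle moved from (9.5, 2.8) to (9.3, 6.8), a distance of √(0.2² + 4.0²) ≈ 4.0.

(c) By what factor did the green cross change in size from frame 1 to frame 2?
0.6×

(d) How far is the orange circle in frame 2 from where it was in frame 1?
3.4

The orange circle moved from (9.4, 7.6) to (7.0, 5.2), a distance of √(2.4² + 2.4²) ≈ 3.4.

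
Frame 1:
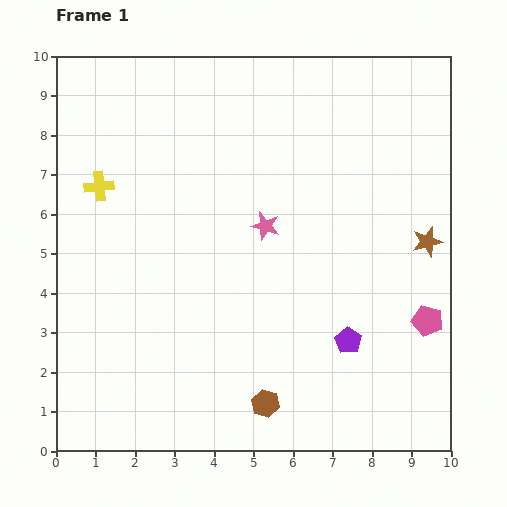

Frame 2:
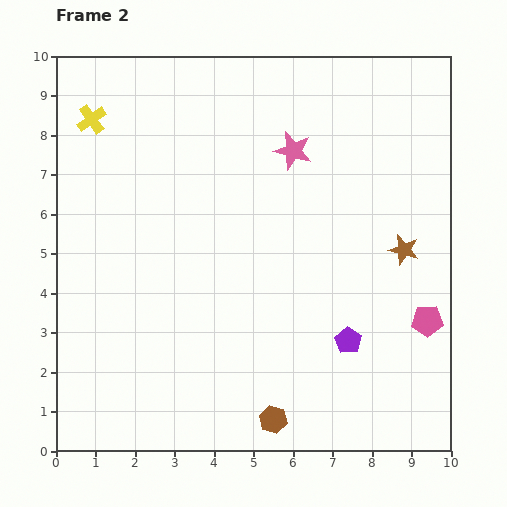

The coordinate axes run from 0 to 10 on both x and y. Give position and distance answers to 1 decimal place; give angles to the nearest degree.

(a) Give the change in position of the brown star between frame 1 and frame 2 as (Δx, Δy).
(-0.6, -0.2)

The brown star was at (9.4, 5.3) in frame 1 and (8.8, 5.1) in frame 2.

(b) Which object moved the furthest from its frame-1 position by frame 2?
the pink star

(moved 2.0; next 1.7)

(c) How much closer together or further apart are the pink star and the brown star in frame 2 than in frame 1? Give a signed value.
-0.3

Distance in frame 1: 4.1. Distance in frame 2: 3.8.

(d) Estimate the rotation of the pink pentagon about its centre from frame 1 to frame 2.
17° counter-clockwise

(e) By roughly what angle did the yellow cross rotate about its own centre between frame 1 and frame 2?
29° counter-clockwise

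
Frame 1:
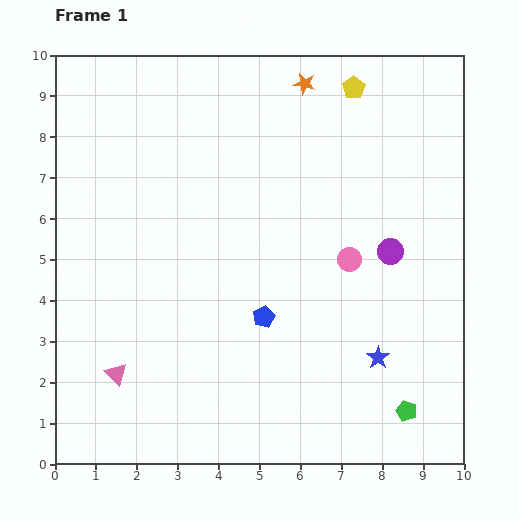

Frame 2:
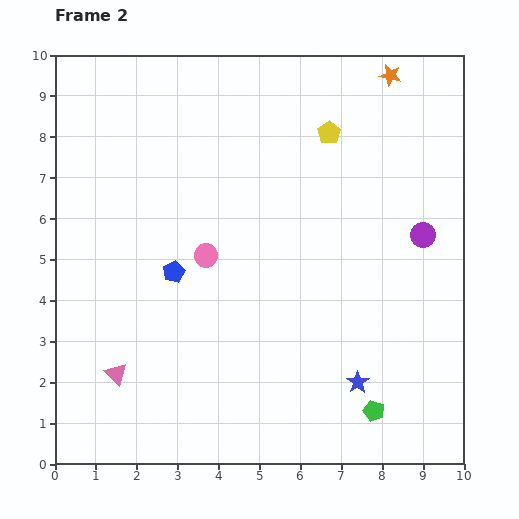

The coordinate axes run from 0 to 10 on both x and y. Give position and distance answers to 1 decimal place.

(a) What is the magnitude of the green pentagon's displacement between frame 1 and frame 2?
0.8

The green pentagon moved from (8.6, 1.3) to (7.8, 1.3), a distance of √(0.8² + 0.0²) ≈ 0.8.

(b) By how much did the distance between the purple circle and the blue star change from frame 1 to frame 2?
+1.3

Distance in frame 1: 2.6. Distance in frame 2: 3.9.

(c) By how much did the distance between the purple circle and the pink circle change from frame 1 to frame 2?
+4.3

Distance in frame 1: 1.0. Distance in frame 2: 5.3.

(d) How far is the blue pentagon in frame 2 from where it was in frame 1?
2.5

The blue pentagon moved from (5.1, 3.6) to (2.9, 4.7), a distance of √(2.2² + 1.1²) ≈ 2.5.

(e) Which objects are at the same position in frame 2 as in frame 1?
the pink triangle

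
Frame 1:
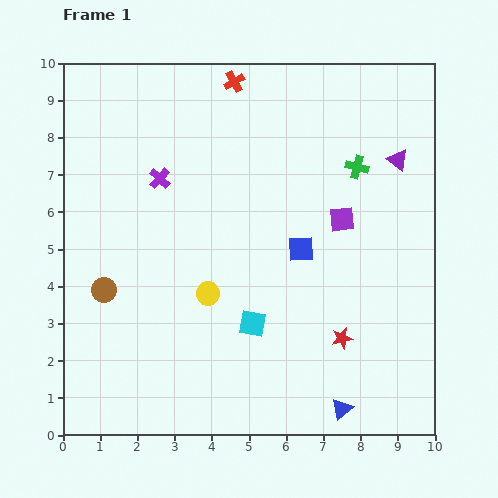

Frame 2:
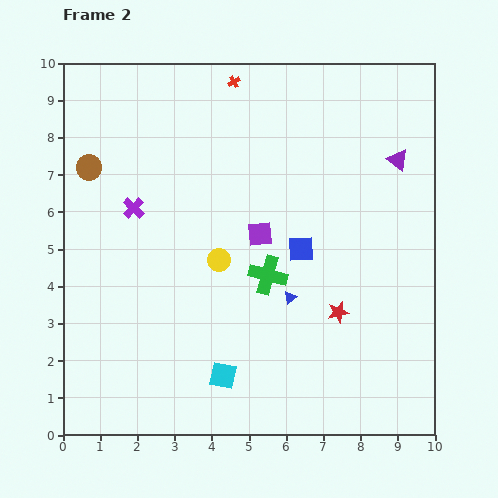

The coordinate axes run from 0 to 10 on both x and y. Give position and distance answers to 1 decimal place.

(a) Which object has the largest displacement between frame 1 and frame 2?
the green cross

(moved 3.8; next 3.3)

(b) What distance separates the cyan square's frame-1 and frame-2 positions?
1.6

The cyan square moved from (5.1, 3.0) to (4.3, 1.6), a distance of √(0.8² + 1.4²) ≈ 1.6.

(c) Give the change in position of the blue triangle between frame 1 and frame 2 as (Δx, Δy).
(-1.4, 3.0)

The blue triangle was at (7.5, 0.7) in frame 1 and (6.1, 3.7) in frame 2.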